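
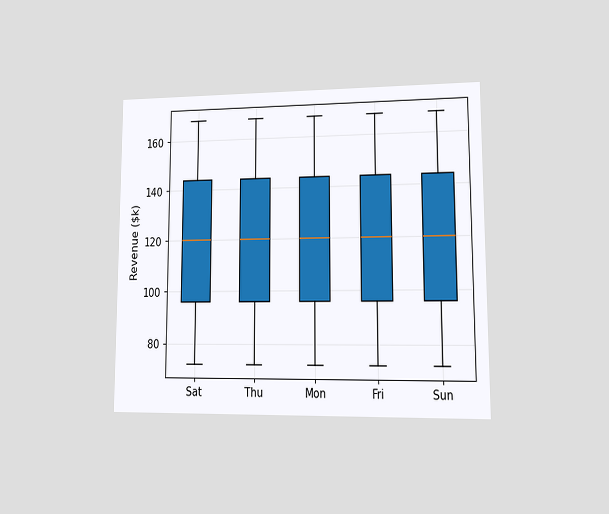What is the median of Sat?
$120k

The chart is viewed at a slight angle. The median line in the Sat box sits at $120k.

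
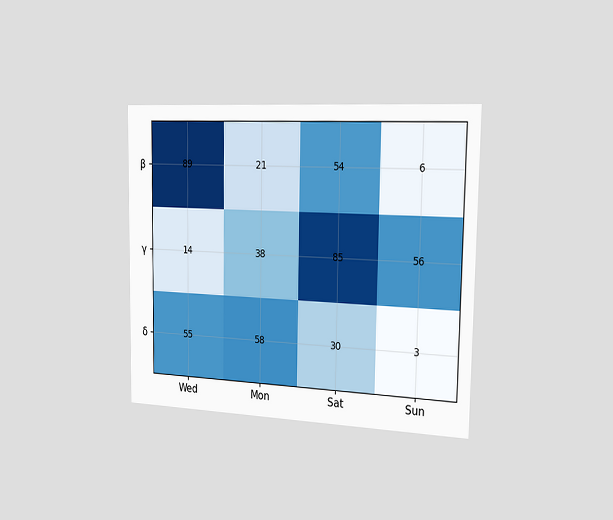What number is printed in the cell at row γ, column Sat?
85

The chart is viewed slightly from the right. The (γ, Sat) cell reads 85.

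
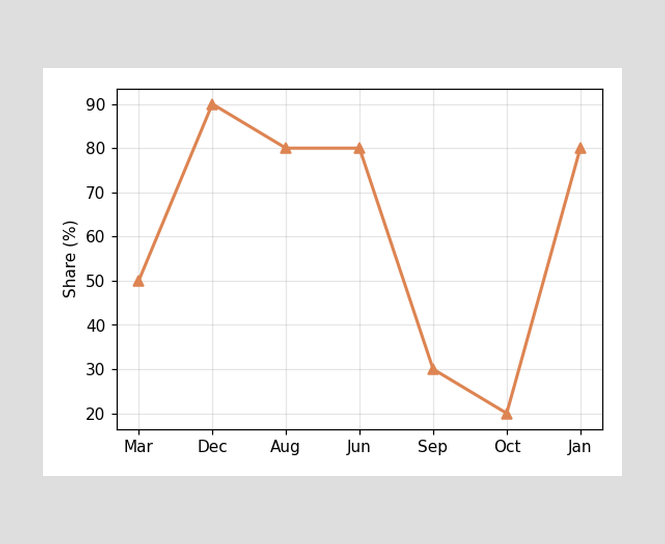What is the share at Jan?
80%

At Jan, the line is at 80%.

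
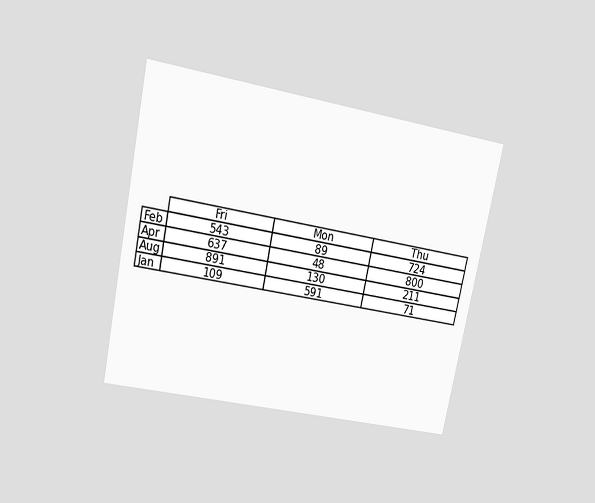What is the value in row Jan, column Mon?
591

The chart is tilted about 12° clockwise and viewed at a slight angle. The (Jan, Mon) cell reads 591.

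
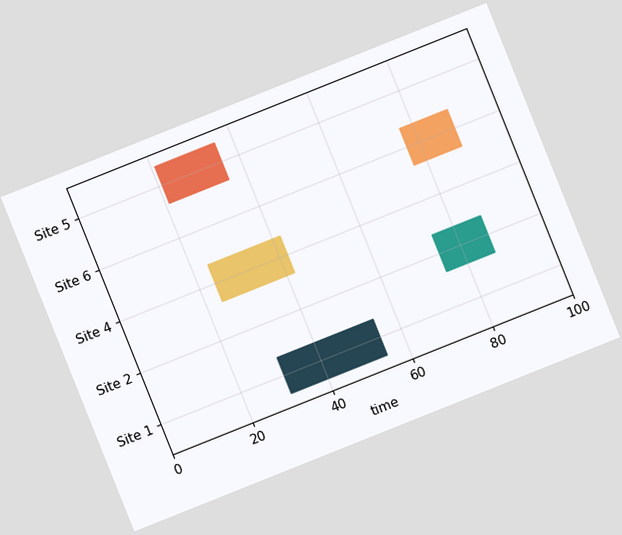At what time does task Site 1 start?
31

The chart is tilted about 22° counter-clockwise. The Site 1 bar begins at t=31.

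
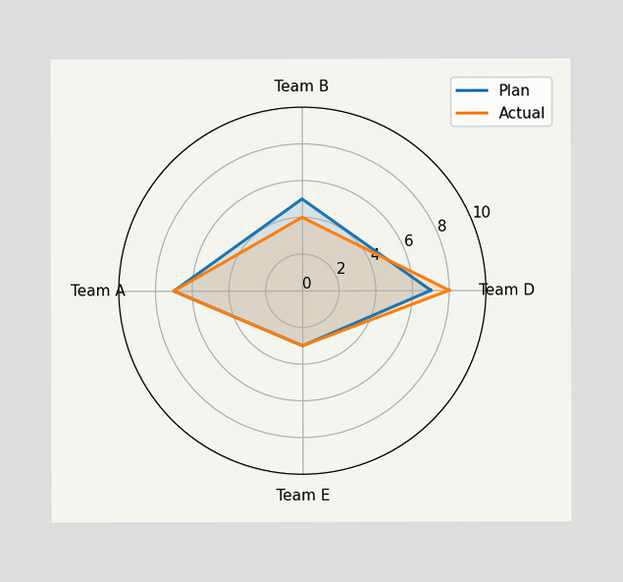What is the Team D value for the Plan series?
7

On the Team D axis, Plan reaches 7.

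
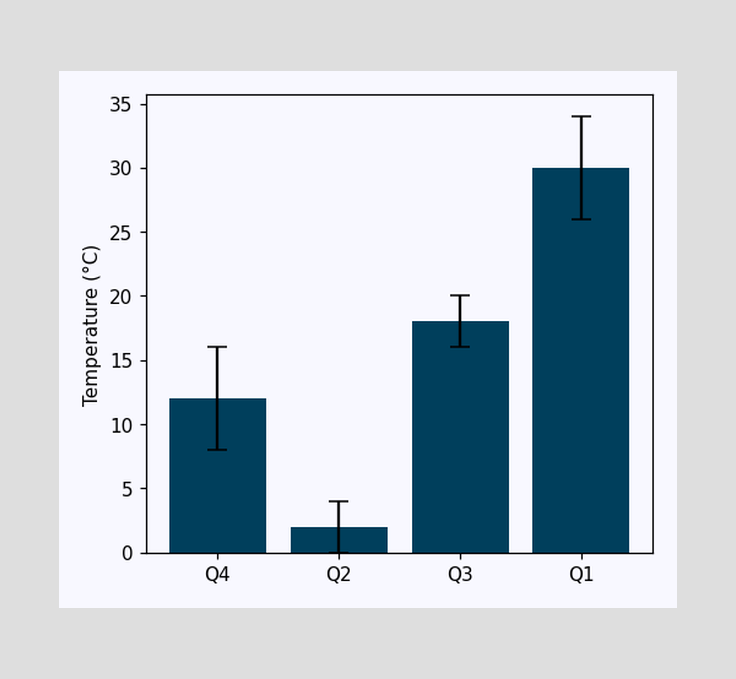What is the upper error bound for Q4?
16°C

The Q4 bar's upper whisker reaches 16°C.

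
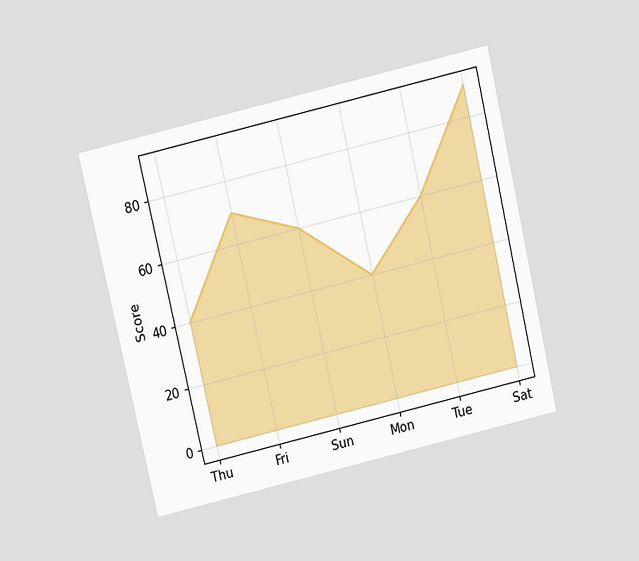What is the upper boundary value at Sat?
The chart is tilted about 13° counter-clockwise and viewed slightly from above. At Sat the upper boundary is at 90.

90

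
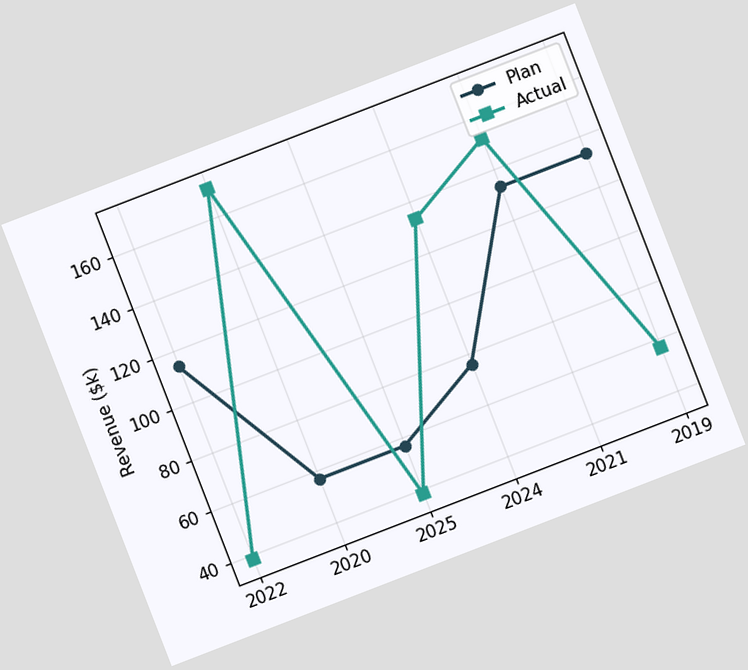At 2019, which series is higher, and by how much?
Plan, by $76k

The chart is tilted about 21° counter-clockwise. At 2019, Plan sits above the other line by $76k.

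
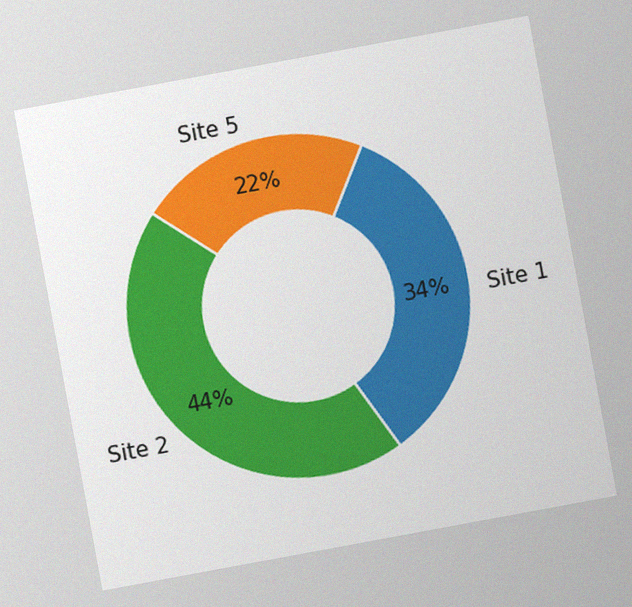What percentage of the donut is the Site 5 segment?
The chart is tilted about 10° counter-clockwise, with some photo noise. The Site 5 segment takes up 22% of the ring.

22%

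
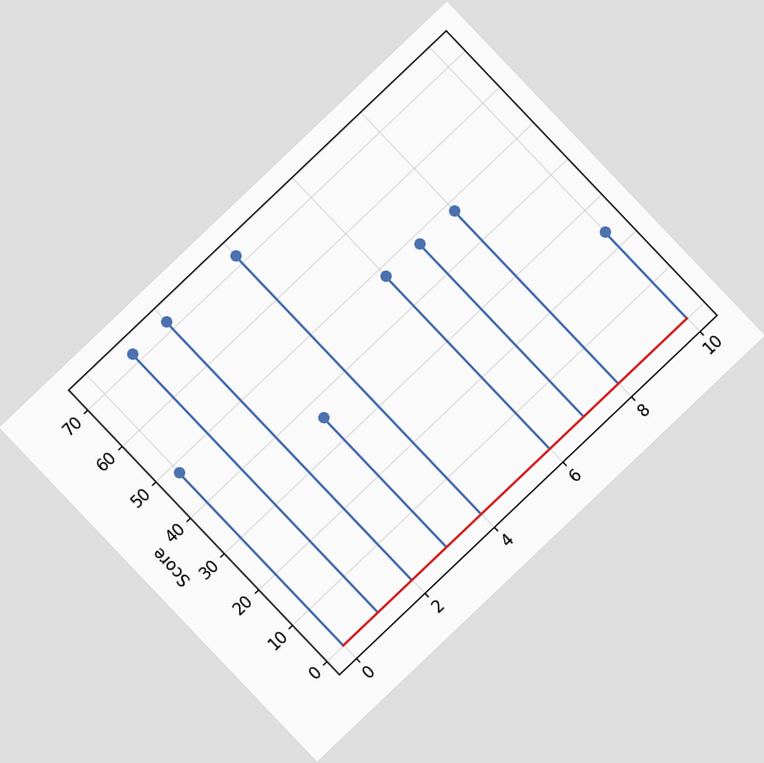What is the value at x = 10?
The chart is tilted about 44° counter-clockwise. The stem at x=10 reaches 24.

24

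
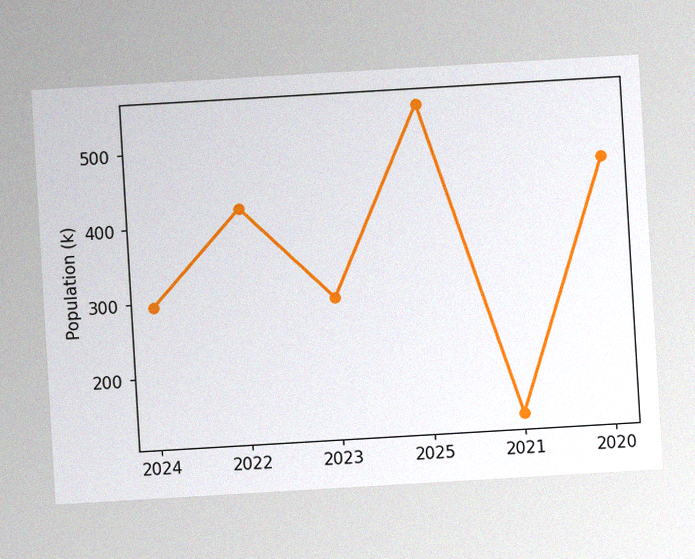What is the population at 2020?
The chart is tilted about 3° counter-clockwise, with some photo noise. At 2020, the line is at 462k.

462k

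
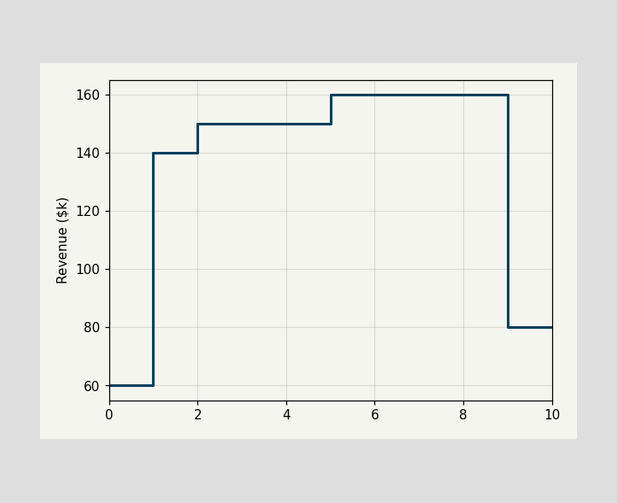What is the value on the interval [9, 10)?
On [9, 10) the step sits at $80k.

$80k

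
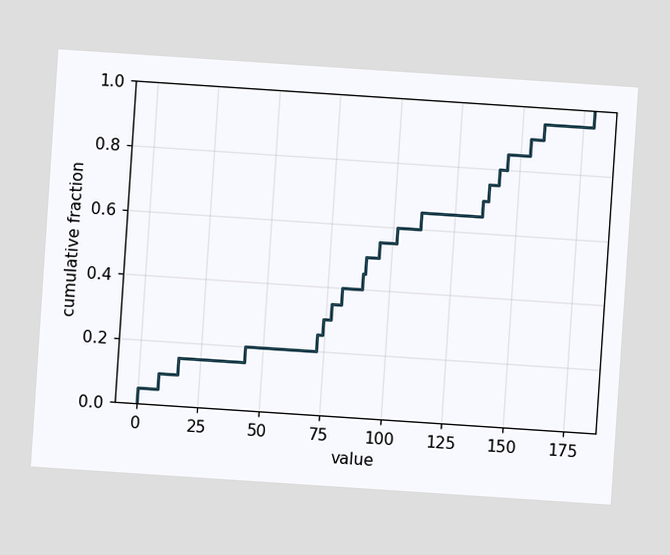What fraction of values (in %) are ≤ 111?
65%

The chart is tilted about 4° clockwise. At x=111 the ECDF step is at 65%.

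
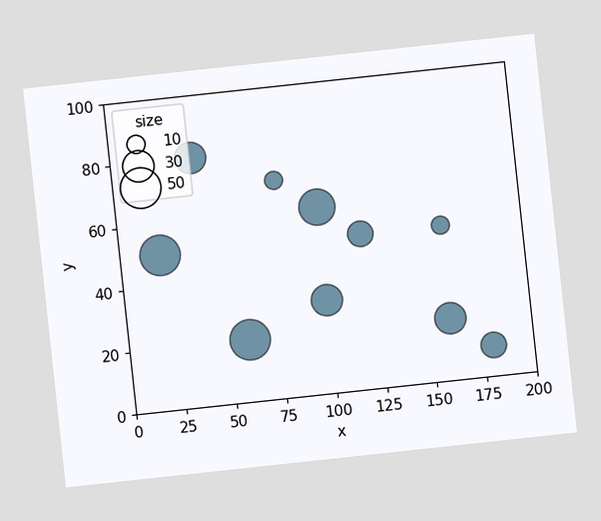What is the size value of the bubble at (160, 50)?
10

The chart is tilted about 6° counter-clockwise. Matching the bubble at (160, 50) against the size legend gives 10.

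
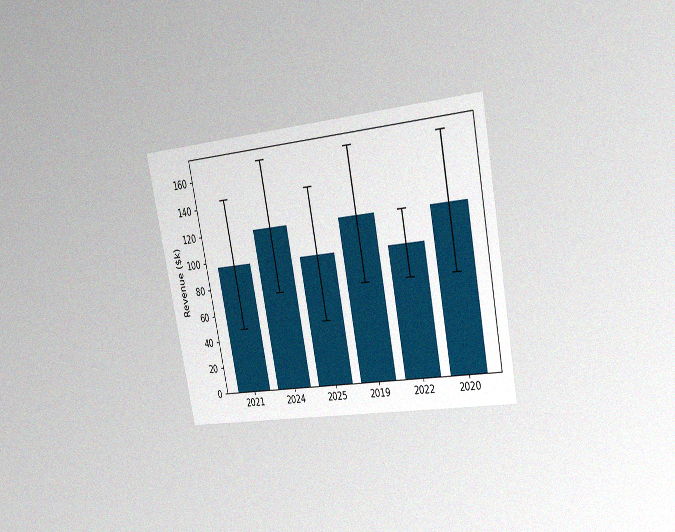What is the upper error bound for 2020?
$168k

The chart is tilted about 11° counter-clockwise and viewed slightly from the right, with some photo noise. The 2020 bar's upper whisker reaches $168k.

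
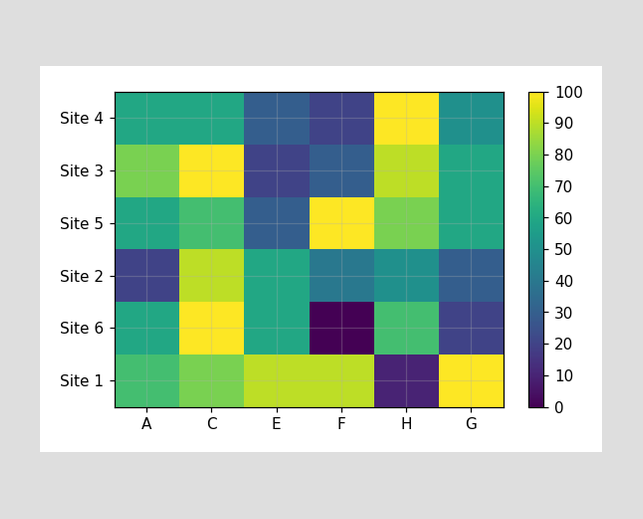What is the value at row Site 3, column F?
Matching cell (Site 3, F) against the colorbar gives 30.

30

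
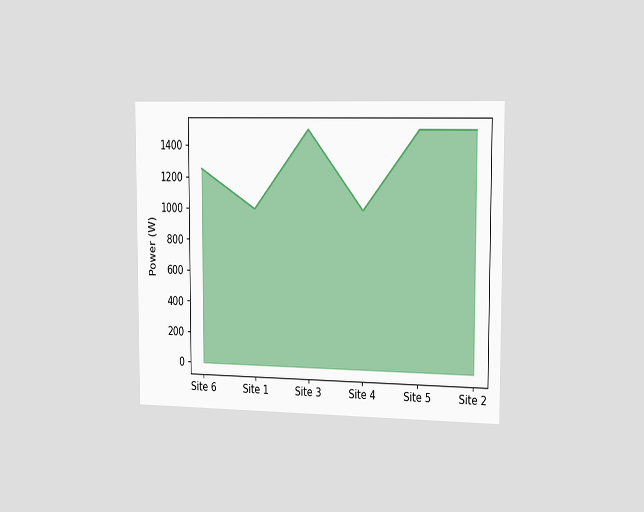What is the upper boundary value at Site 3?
1500W

The chart is viewed slightly from the right. At Site 3 the upper boundary is at 1500W.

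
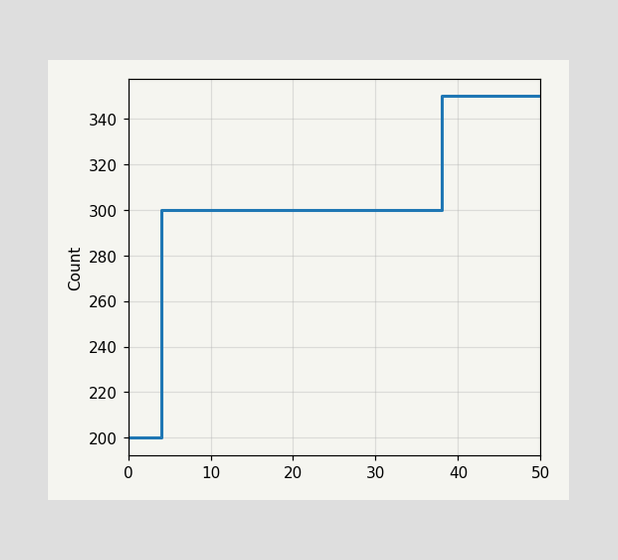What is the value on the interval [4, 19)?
On [4, 19) the step sits at 300.

300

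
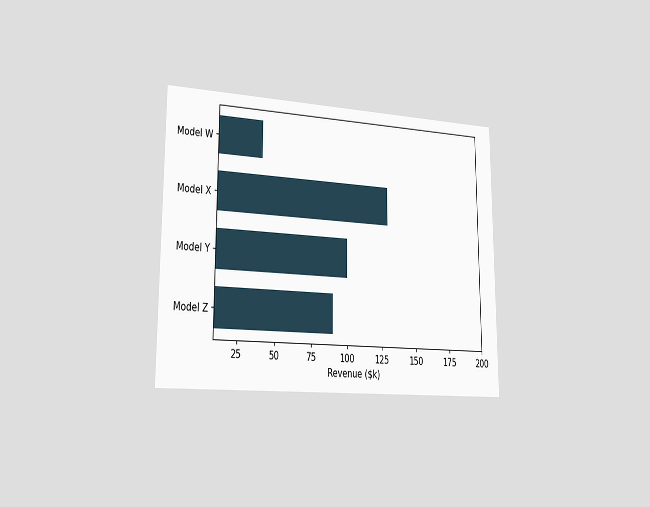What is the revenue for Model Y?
$100k

The chart is viewed slightly from the left. Reading along the chart's x-axis, the Model Y bar reaches $100k.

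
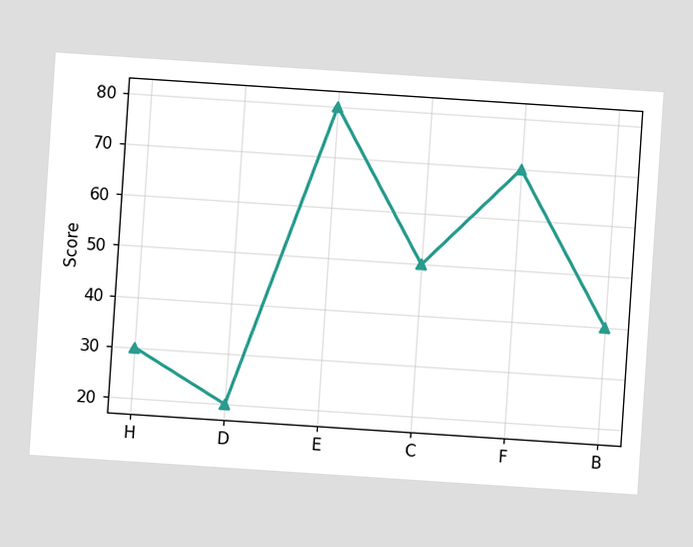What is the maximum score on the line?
80

The chart is tilted about 4° clockwise. The highest point is at E, and reading across to the y-axis gives 80.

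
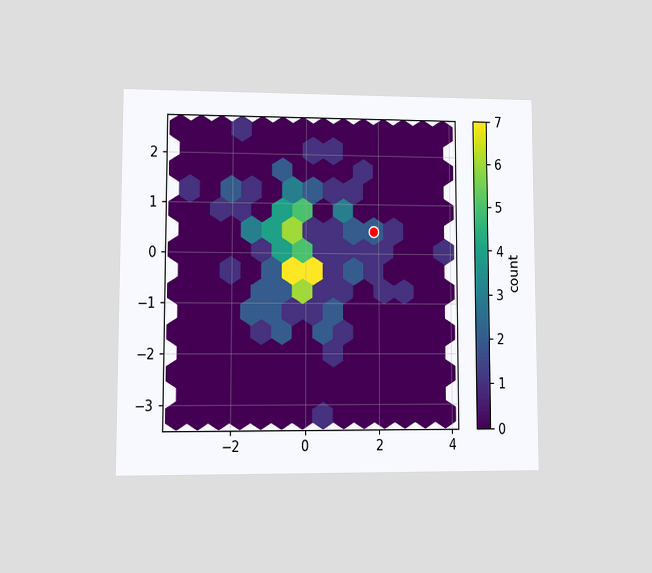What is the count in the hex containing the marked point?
2

The chart is viewed at a slight angle. The marked hex reads 2 on the colorbar.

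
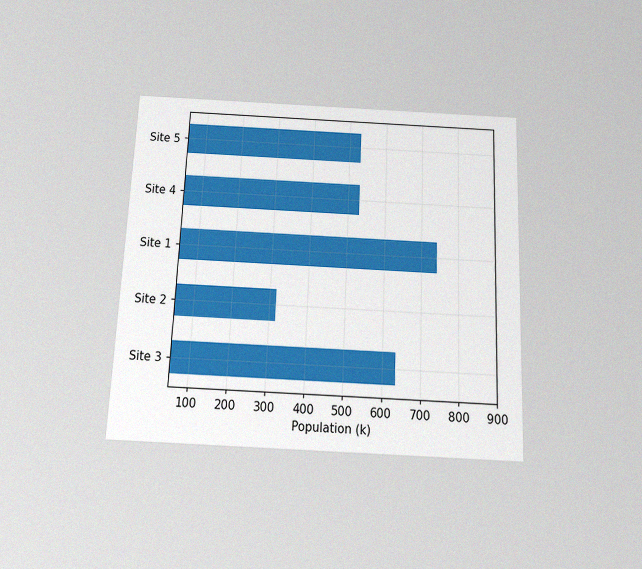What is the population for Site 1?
The chart is tilted about 2° clockwise and viewed slightly from below, with some photo noise. Reading along the chart's x-axis, the Site 1 bar reaches 742k.

742k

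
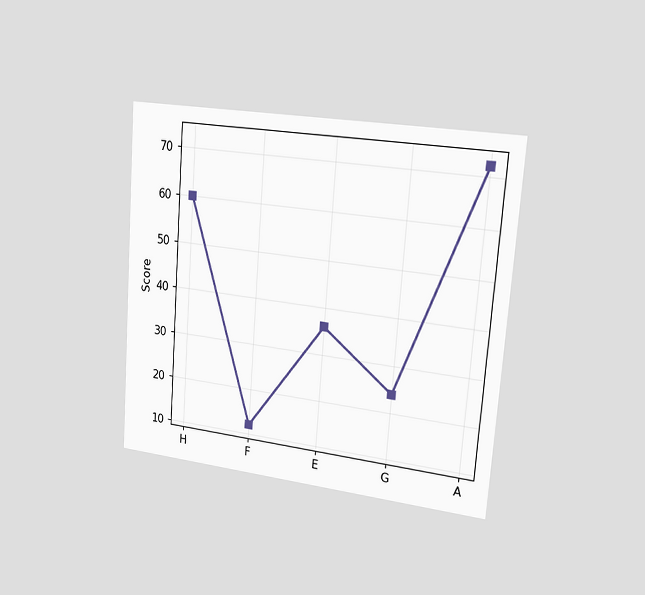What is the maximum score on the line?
72

The chart is tilted about 4° clockwise and viewed slightly from the right. The highest point is at A, and reading across to the y-axis gives 72.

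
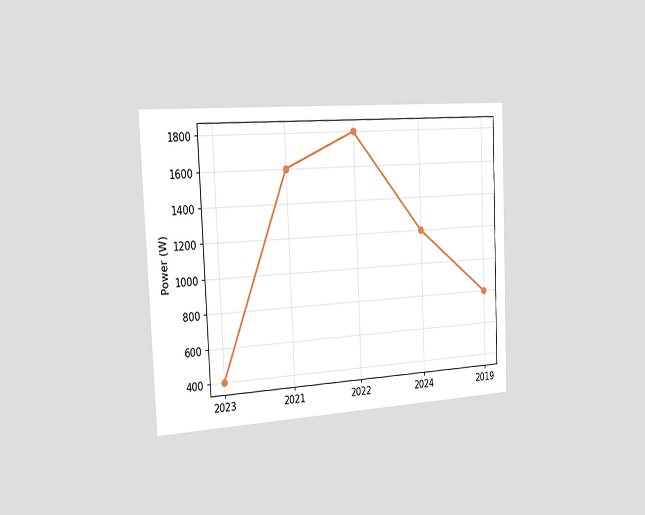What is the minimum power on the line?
The chart is tilted about 3° counter-clockwise and viewed slightly from the left. The lowest point is at 2023, and reading across to the y-axis gives 400W.

400W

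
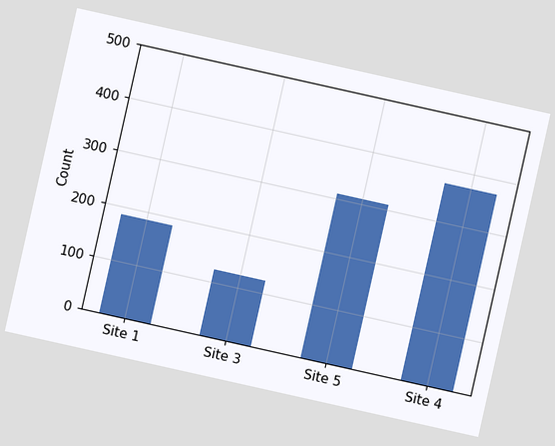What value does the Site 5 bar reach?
The chart is tilted about 13° clockwise. Reading along the chart's y-axis, the Site 5 bar reaches 310.

310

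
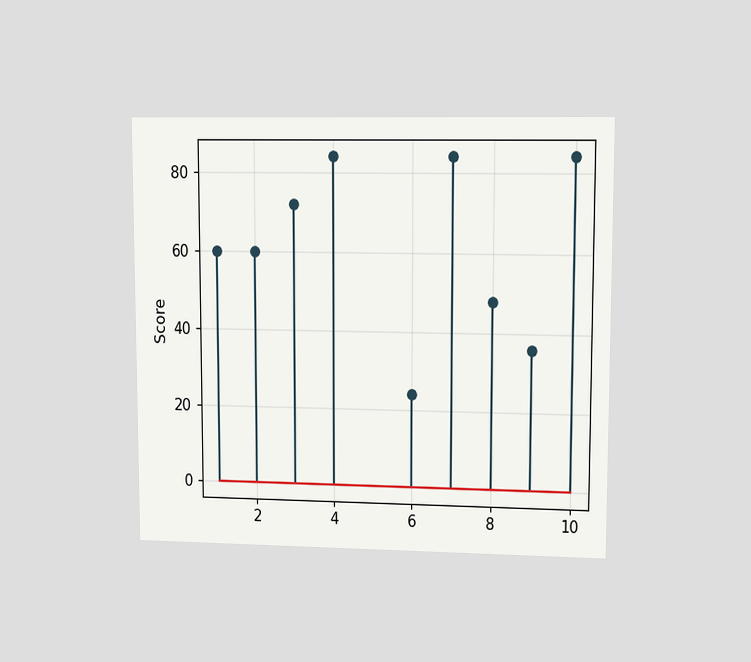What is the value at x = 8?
48

The chart is viewed at a slight angle. The stem at x=8 reaches 48.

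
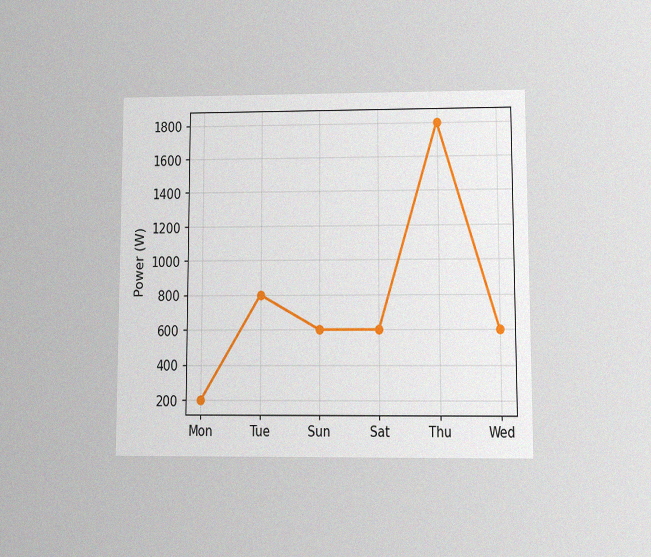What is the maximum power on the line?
1800W

The chart is viewed at a slight angle, with some photo noise. The highest point is at Thu, and reading across to the y-axis gives 1800W.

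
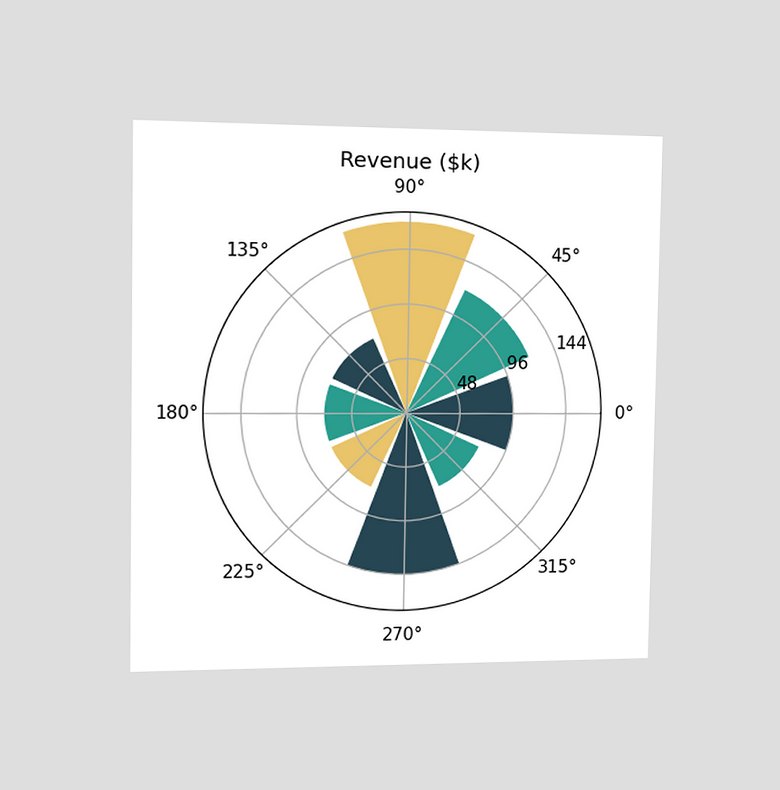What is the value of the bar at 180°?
$72k

The chart is viewed slightly from the left. The bar at 180° reaches $72k on the radial axis.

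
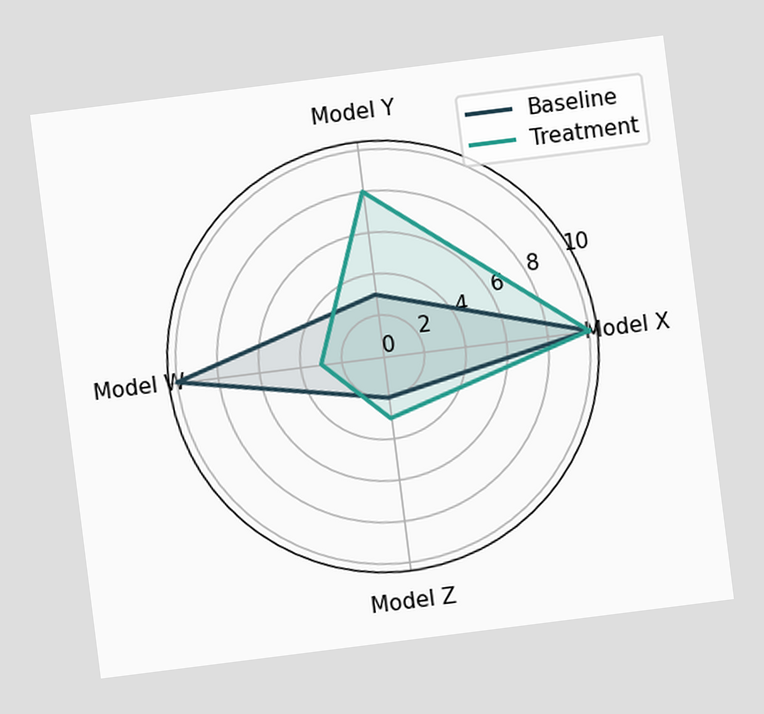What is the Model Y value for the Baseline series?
3

The chart is tilted about 7° counter-clockwise. On the Model Y axis, Baseline reaches 3.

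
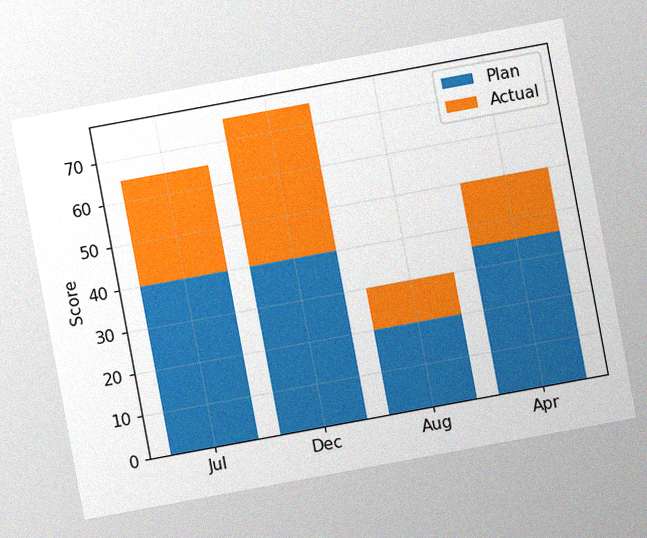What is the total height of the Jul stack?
65

The chart is tilted about 10° counter-clockwise, with some photo noise. The Jul stack's top reaches 65 on the y-axis.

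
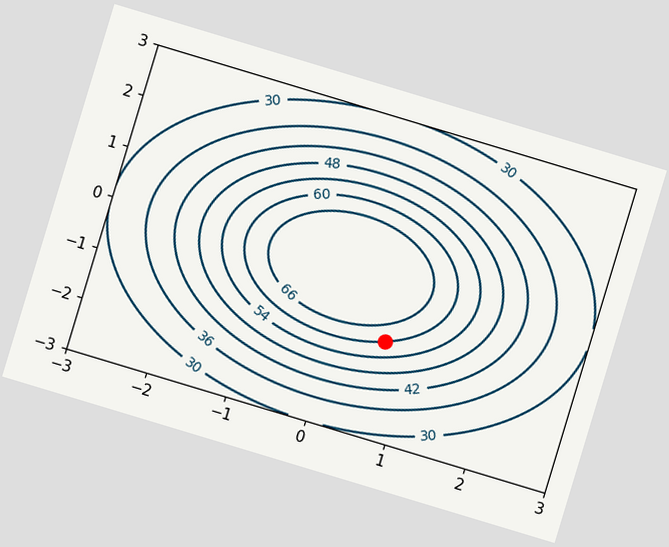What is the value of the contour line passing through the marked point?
60

The chart is tilted about 17° clockwise. The marked point sits on the contour labelled 60.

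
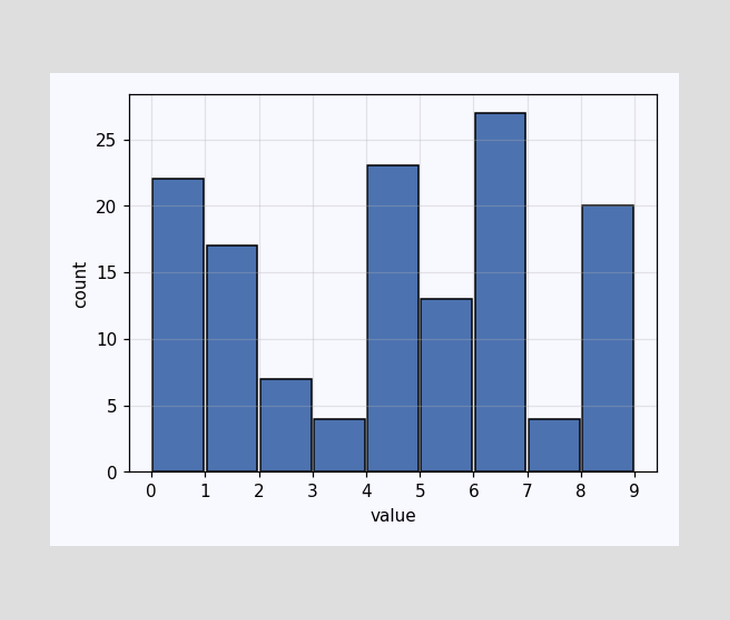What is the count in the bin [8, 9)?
The [8, 9) bin has height 20.

20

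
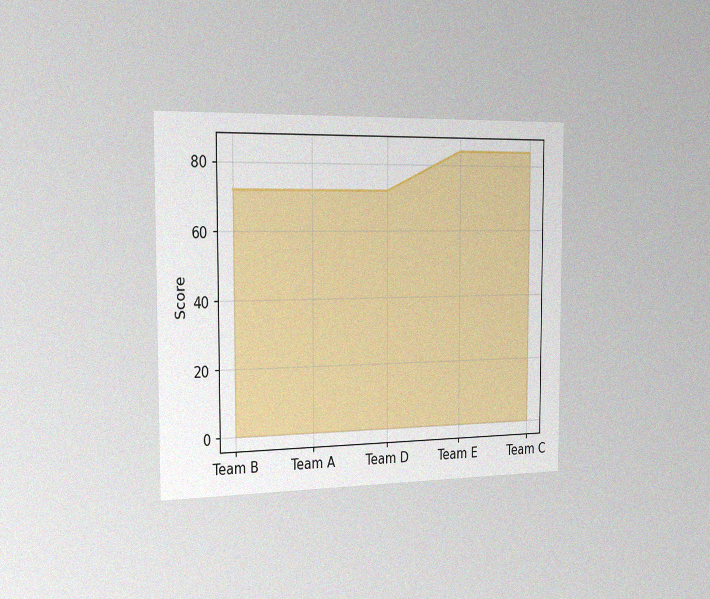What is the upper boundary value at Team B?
The chart is viewed slightly from the left, with some photo noise. At Team B the upper boundary is at 72.

72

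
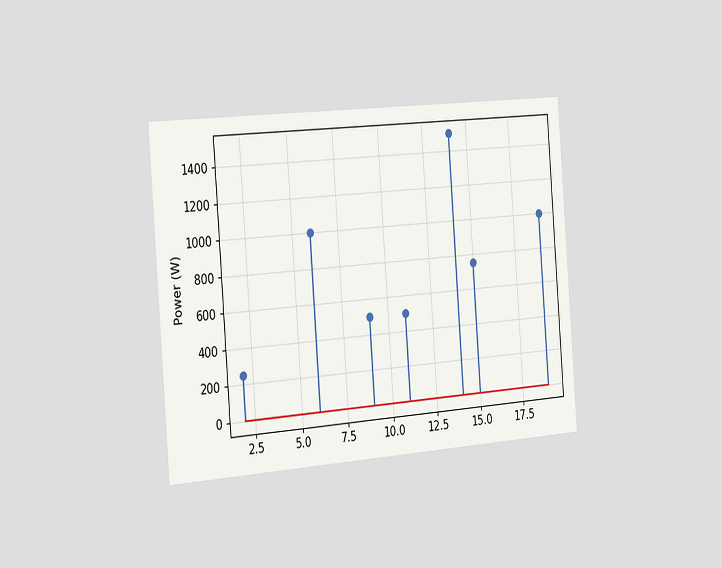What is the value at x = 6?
1000W

The chart is tilted about 4° counter-clockwise and viewed slightly from the left. The stem at x=6 reaches 1000W.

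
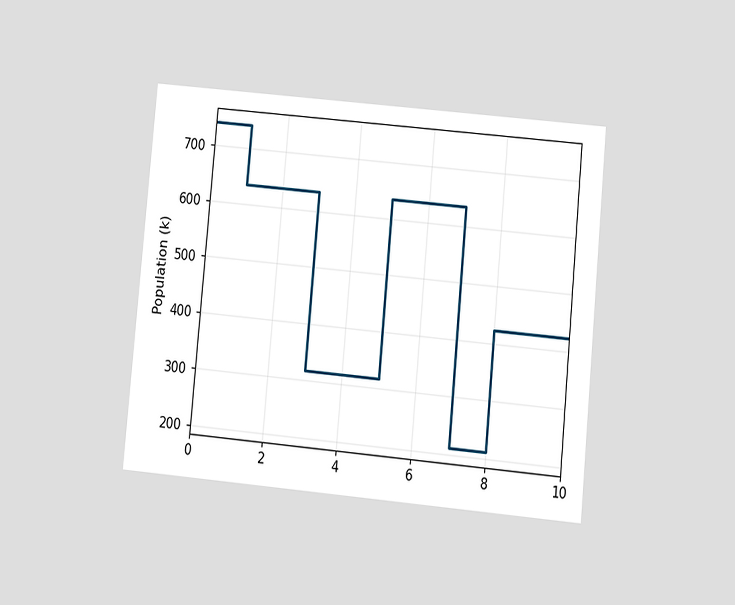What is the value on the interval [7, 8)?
The chart is tilted about 5° clockwise and viewed at a slight angle. On [7, 8) the step sits at 212k.

212k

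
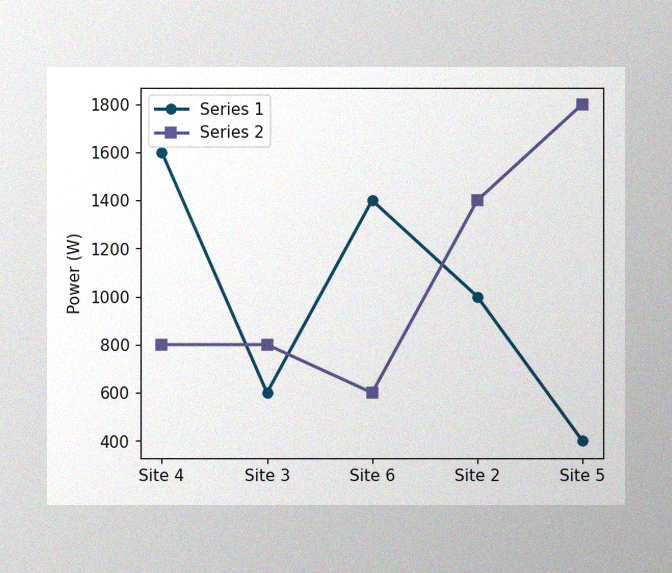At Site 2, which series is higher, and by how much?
The image has some photo noise and uneven lighting. At Site 2, Series 2 sits above the other line by 400W.

Series 2, by 400W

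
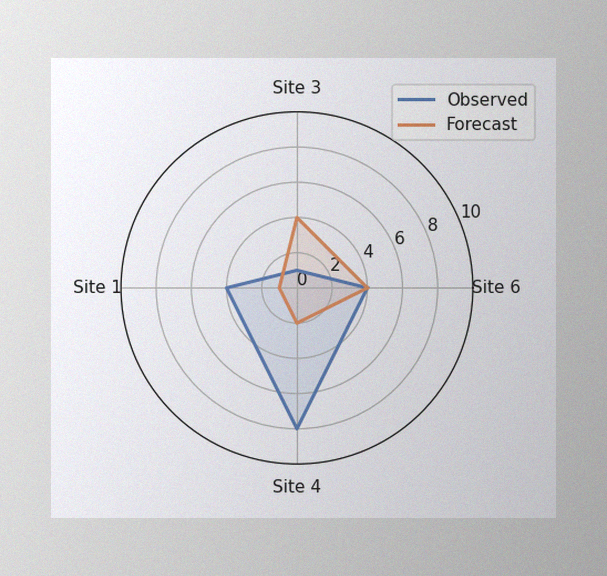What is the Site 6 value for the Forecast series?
The image has some photo noise and uneven lighting. On the Site 6 axis, Forecast reaches 4.

4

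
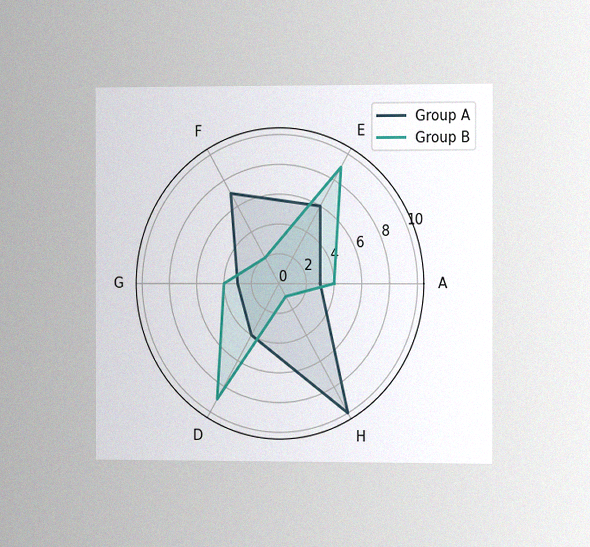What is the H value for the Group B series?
1

The chart is viewed slightly from the right, with some photo noise. On the H axis, Group B reaches 1.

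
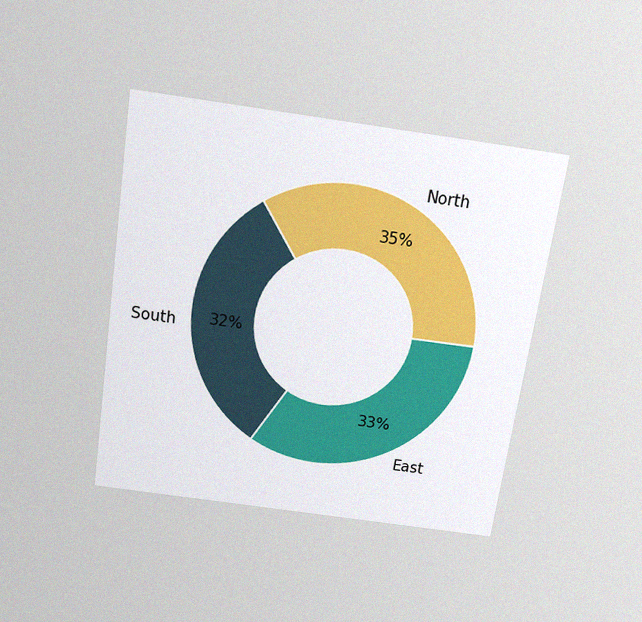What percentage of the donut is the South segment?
The chart is tilted about 8° clockwise and viewed slightly from above, with some photo noise. The South segment takes up 32% of the ring.

32%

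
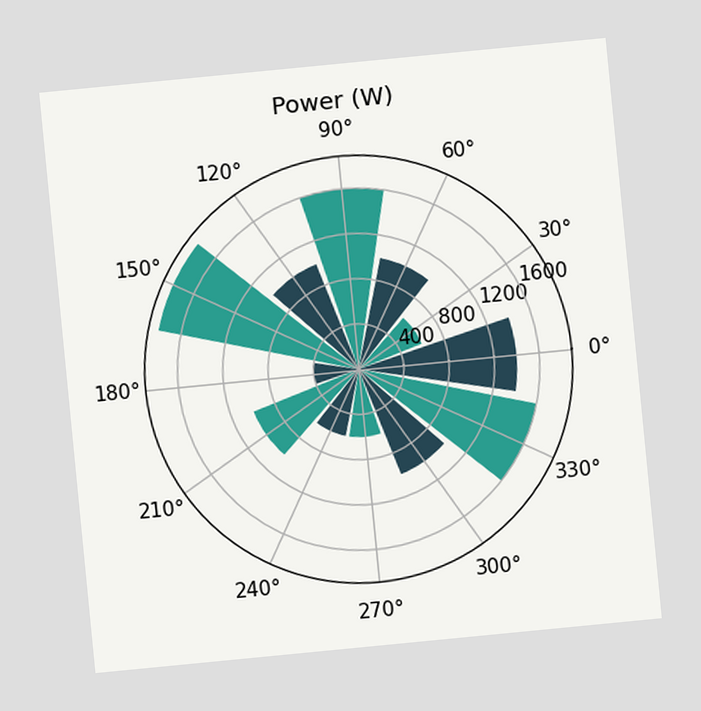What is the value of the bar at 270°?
600W

The chart is tilted about 6° counter-clockwise. The bar at 270° reaches 600W on the radial axis.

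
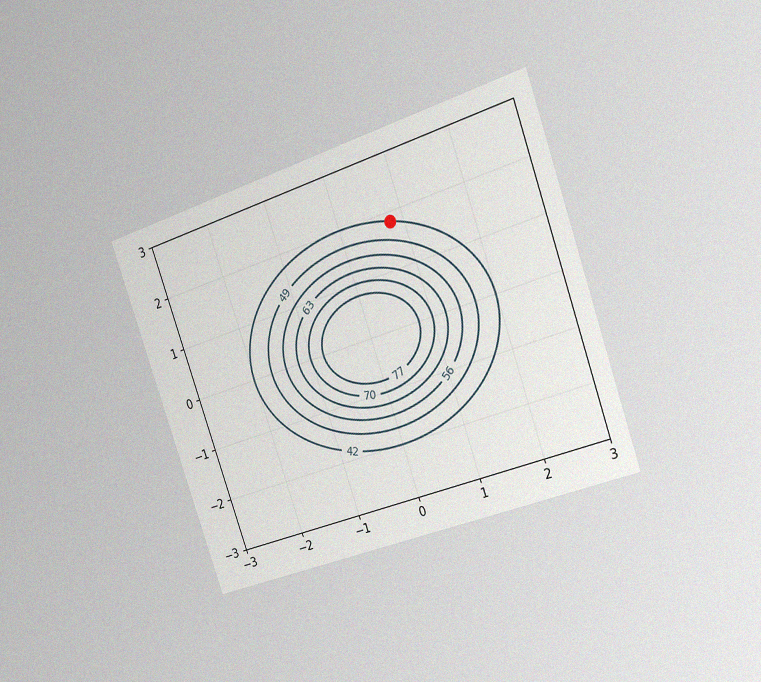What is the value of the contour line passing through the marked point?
42

The chart is tilted about 19° counter-clockwise and viewed slightly from the right, with some photo noise. The marked point sits on the contour labelled 42.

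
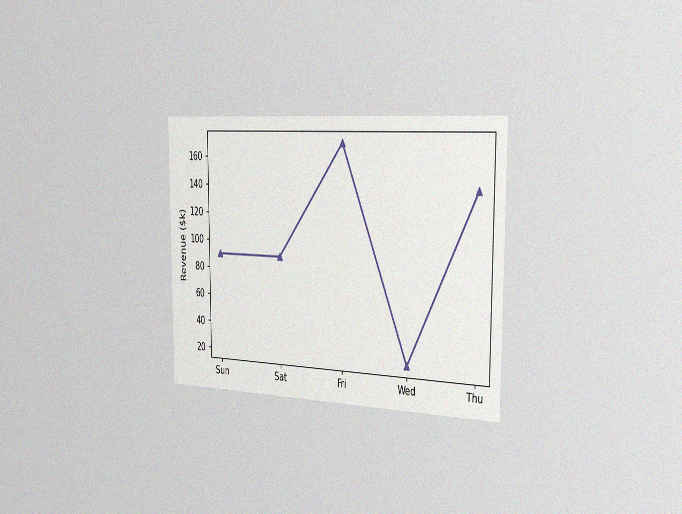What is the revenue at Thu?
$140k

The chart is viewed slightly from the right, with some photo noise. At Thu, the line is at $140k.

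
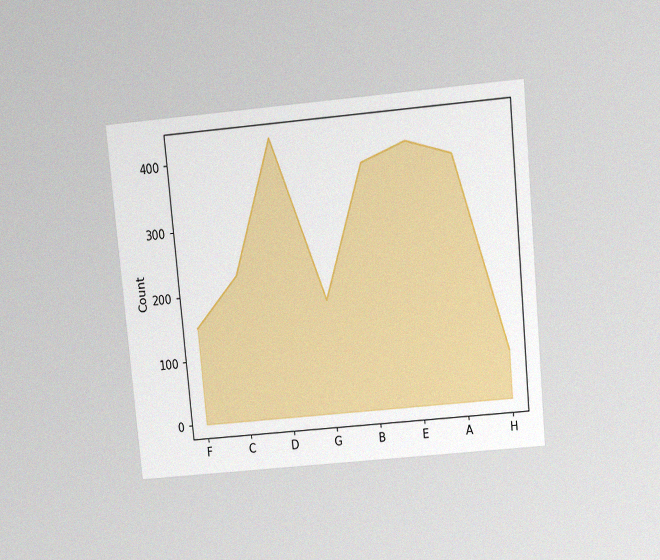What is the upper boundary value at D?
The chart is tilted about 5° counter-clockwise and viewed slightly from above, with some photo noise. At D the upper boundary is at 425.

425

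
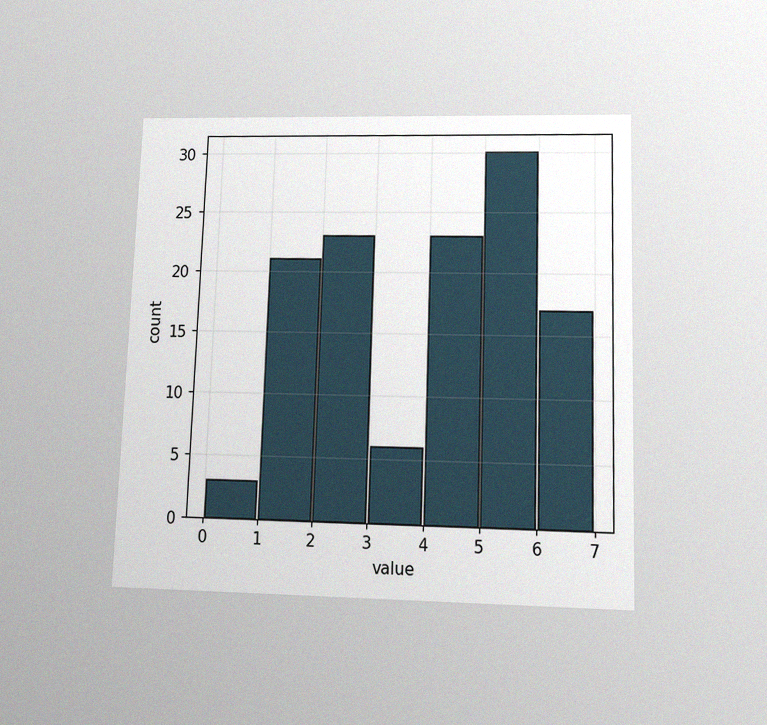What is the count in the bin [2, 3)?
23

The chart is viewed at a slight angle, with some photo noise. The [2, 3) bin has height 23.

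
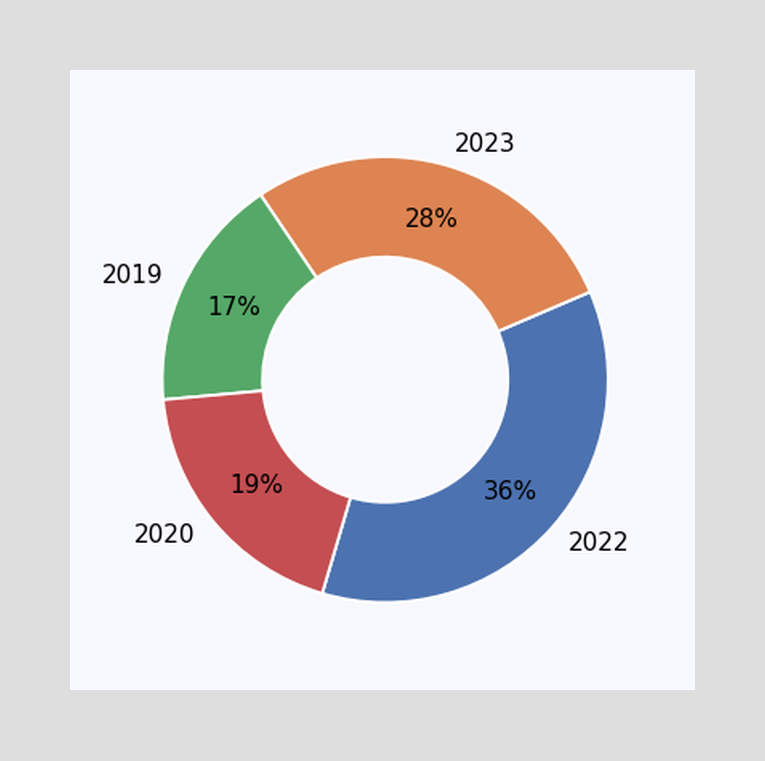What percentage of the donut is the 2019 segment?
The 2019 segment takes up 17% of the ring.

17%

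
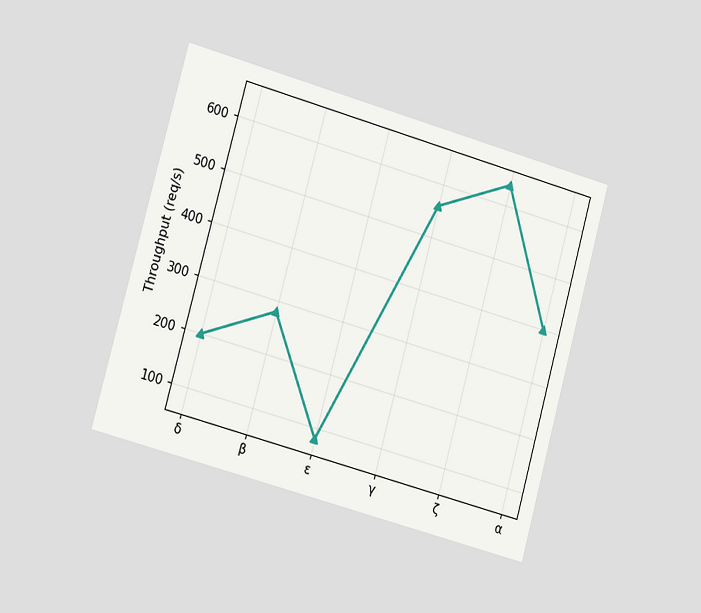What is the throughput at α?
400req/s

The chart is tilted about 15° clockwise and viewed slightly from the left. At α, the line is at 400req/s.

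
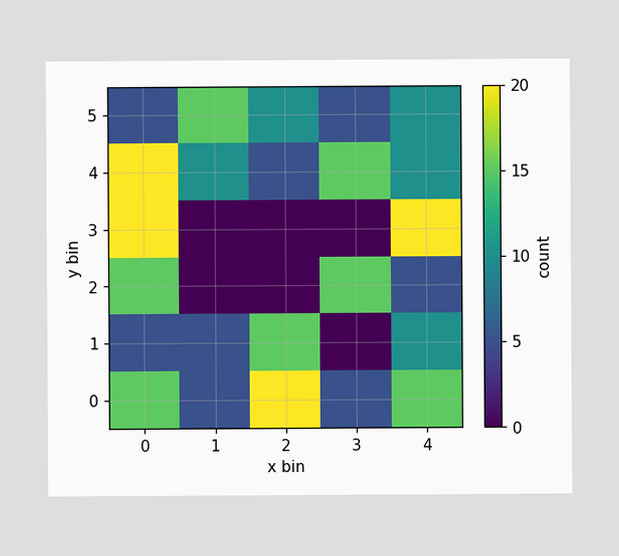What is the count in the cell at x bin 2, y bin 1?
Matching the cell (2, 1) against the colorbar gives 15.

15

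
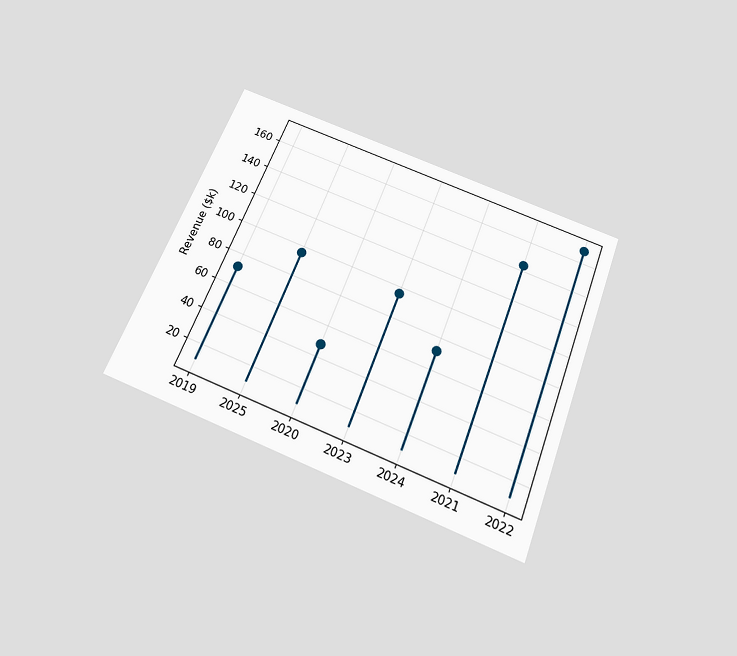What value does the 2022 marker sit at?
$168k

The chart is tilted about 22° clockwise and viewed slightly from below. The 2022 marker sits at $168k.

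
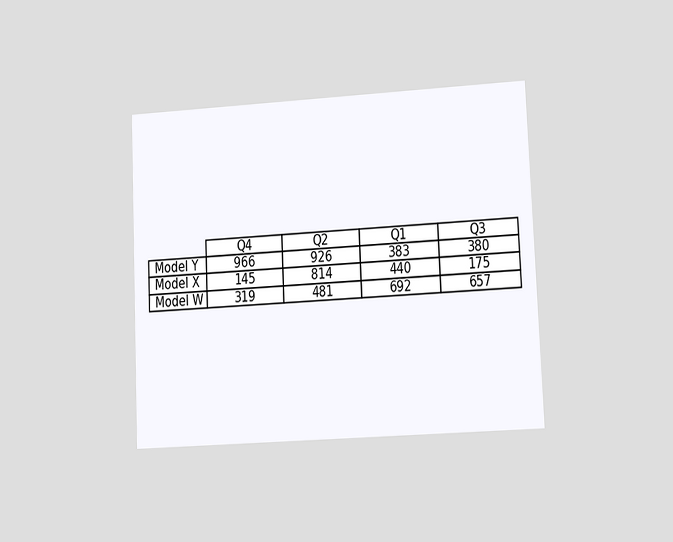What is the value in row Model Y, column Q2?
926

The chart is tilted about 3° counter-clockwise and viewed at a slight angle. The (Model Y, Q2) cell reads 926.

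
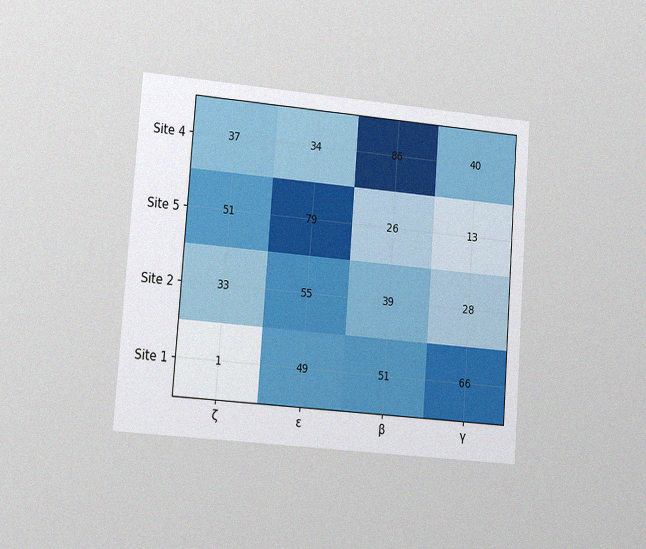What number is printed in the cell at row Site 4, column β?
86

The chart is tilted about 4° clockwise and viewed slightly from the left, with some photo noise. The (Site 4, β) cell reads 86.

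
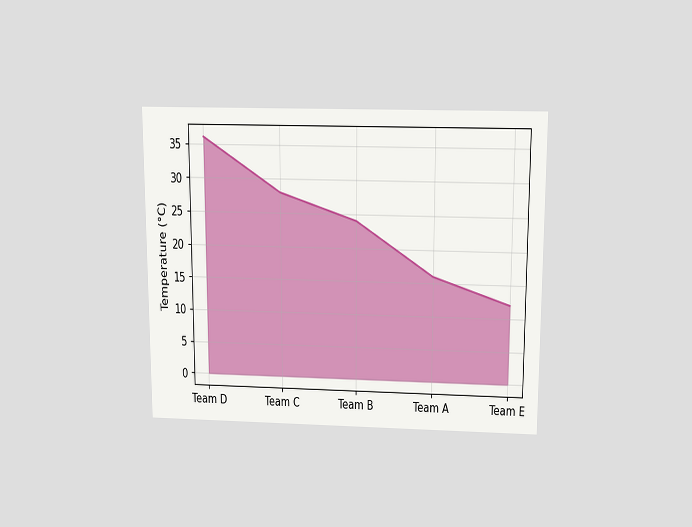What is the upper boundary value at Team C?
The chart is viewed slightly from above. At Team C the upper boundary is at 28°C.

28°C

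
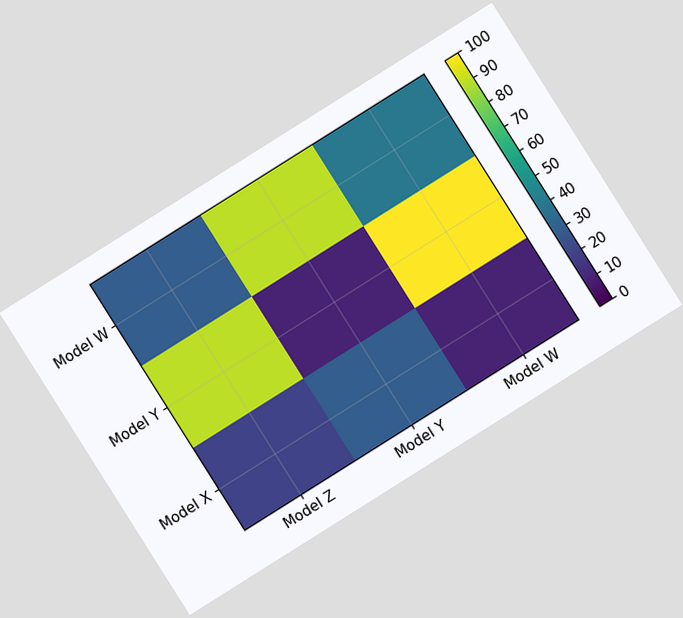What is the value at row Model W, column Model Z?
30

The chart is tilted about 32° counter-clockwise. Matching cell (Model W, Model Z) against the colorbar gives 30.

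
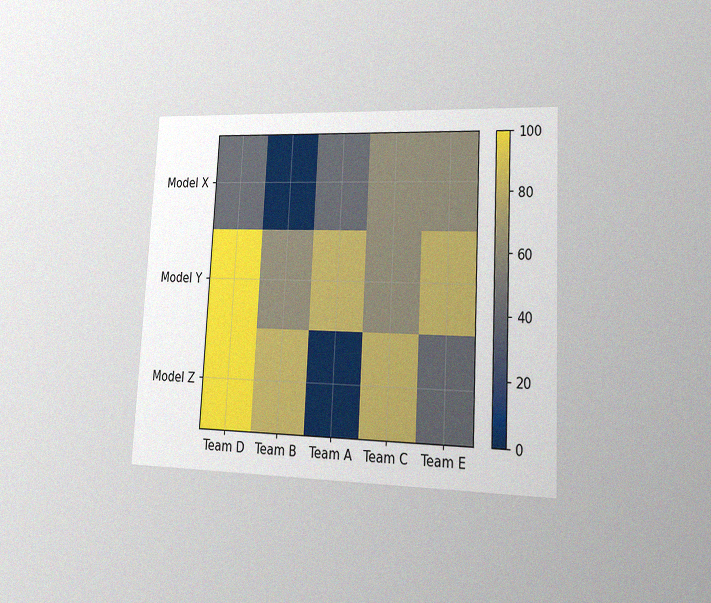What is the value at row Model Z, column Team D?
The chart is tilted about 3° clockwise and viewed at a slight angle, with some photo noise. Matching cell (Model Z, Team D) against the colorbar gives 100.

100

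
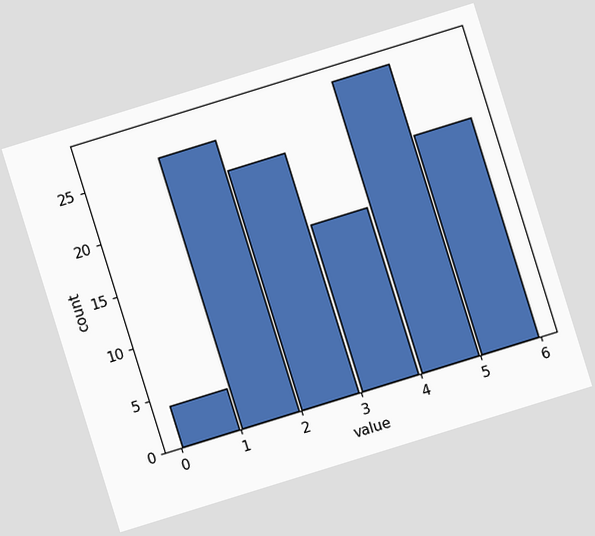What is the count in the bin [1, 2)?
The chart is tilted about 17° counter-clockwise. The [1, 2) bin has height 26.

26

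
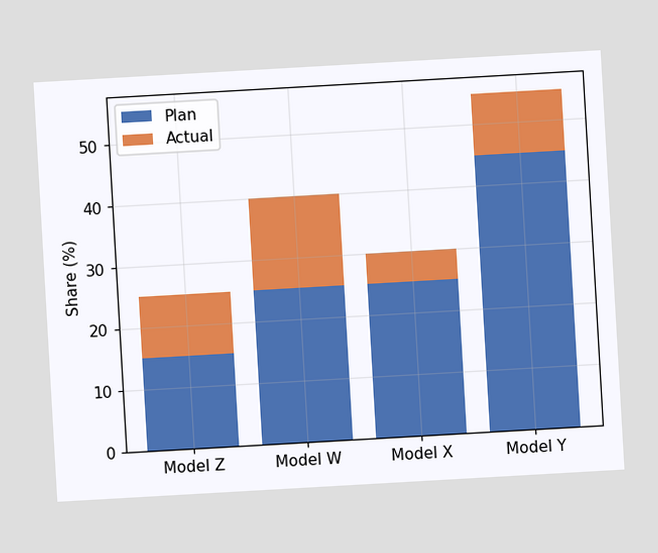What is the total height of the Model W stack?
40%

The chart is tilted about 3° counter-clockwise. The Model W stack's top reaches 40% on the y-axis.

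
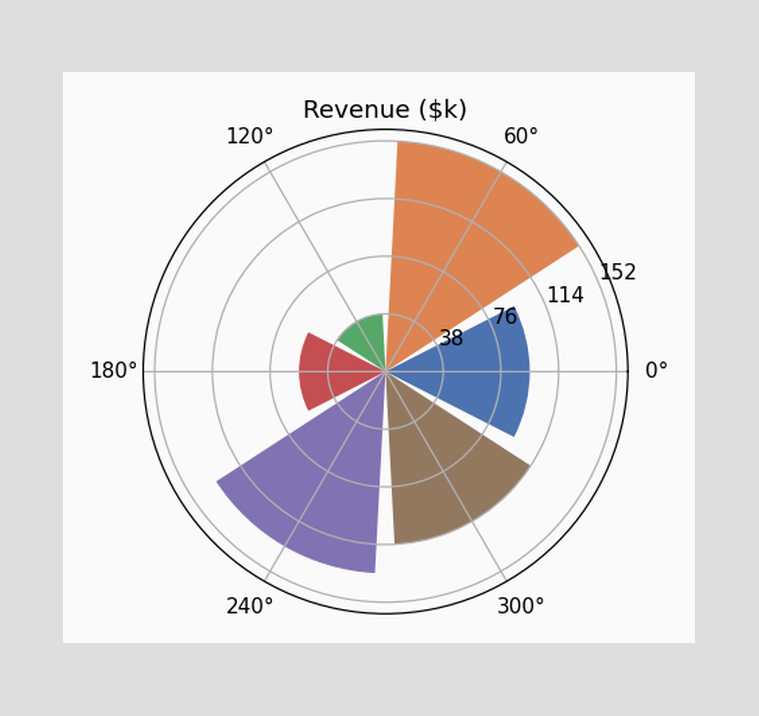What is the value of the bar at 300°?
The bar at 300° reaches $114k on the radial axis.

$114k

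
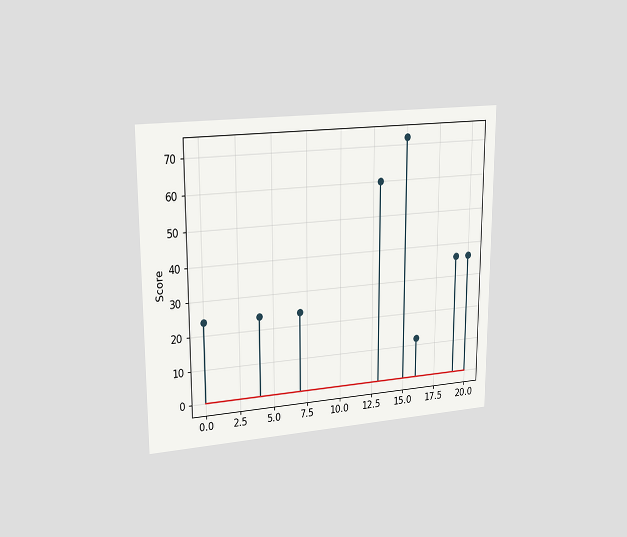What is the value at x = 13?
60

The chart is viewed at a slight angle. The stem at x=13 reaches 60.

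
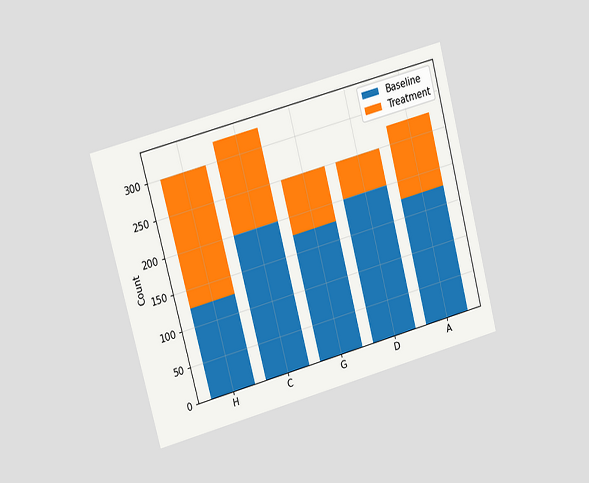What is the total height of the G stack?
The chart is tilted about 15° counter-clockwise and viewed at a slight angle. The G stack's top reaches 250 on the y-axis.

250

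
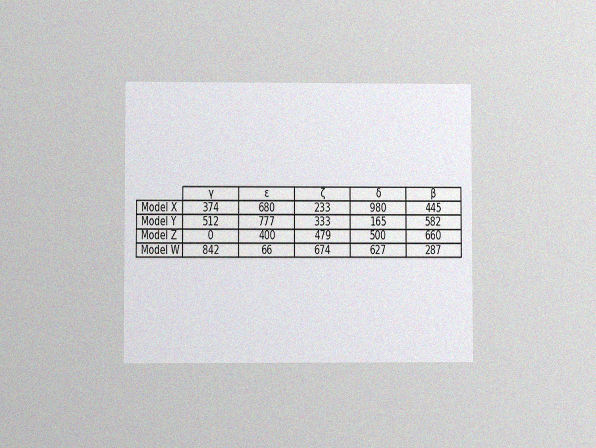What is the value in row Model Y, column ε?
The chart is viewed at a slight angle, with some photo noise. The (Model Y, ε) cell reads 777.

777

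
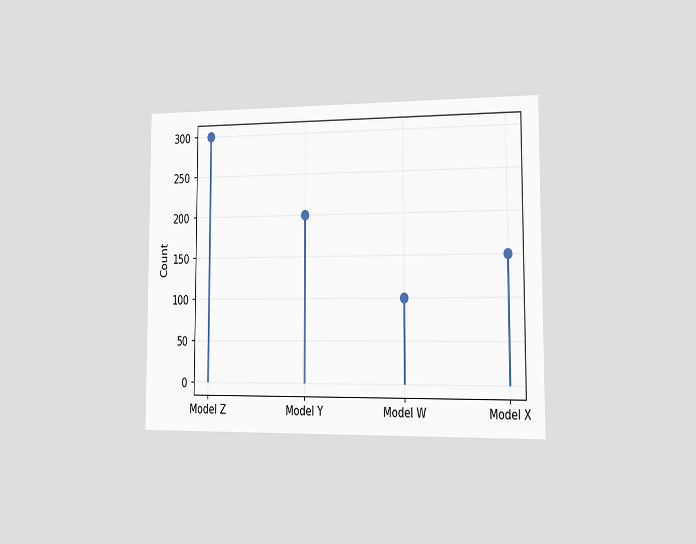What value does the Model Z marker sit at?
The chart is viewed slightly from the right. The Model Z marker sits at 300.

300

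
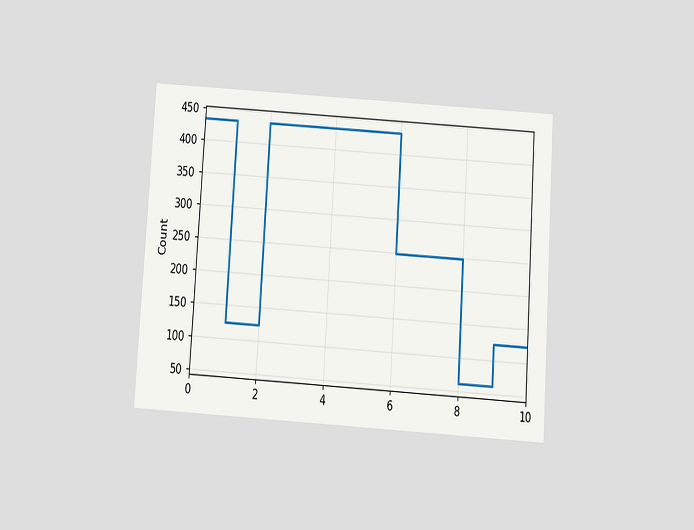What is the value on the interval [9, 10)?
The chart is tilted about 4° clockwise and viewed slightly from below. On [9, 10) the step sits at 124.

124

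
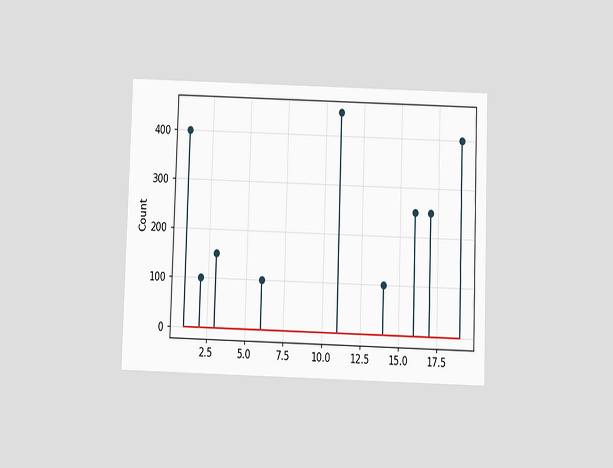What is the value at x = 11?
The chart is viewed slightly from below. The stem at x=11 reaches 450.

450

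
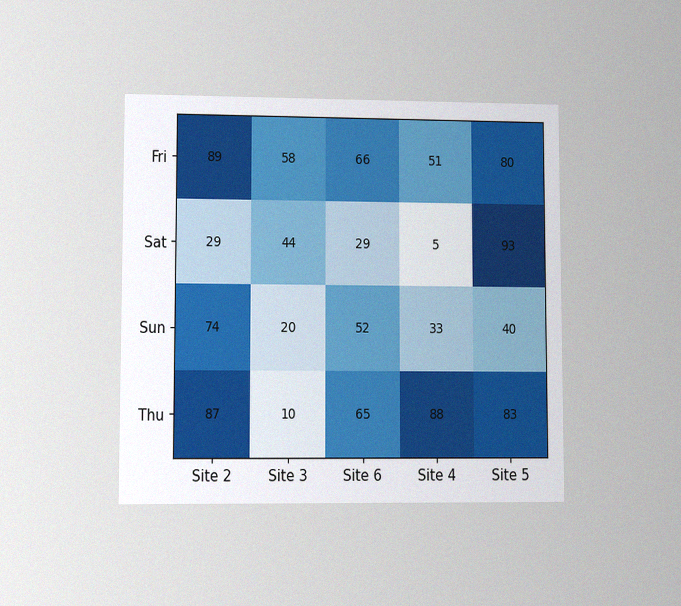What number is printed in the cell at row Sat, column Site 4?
5

The chart is viewed at a slight angle, with some photo noise. The (Sat, Site 4) cell reads 5.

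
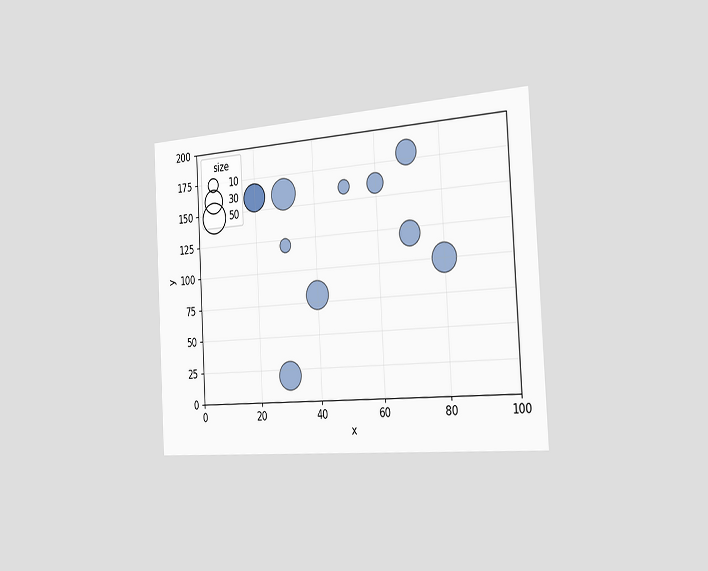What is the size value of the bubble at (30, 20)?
40

The chart is tilted about 3° counter-clockwise and viewed slightly from the right. Matching the bubble at (30, 20) against the size legend gives 40.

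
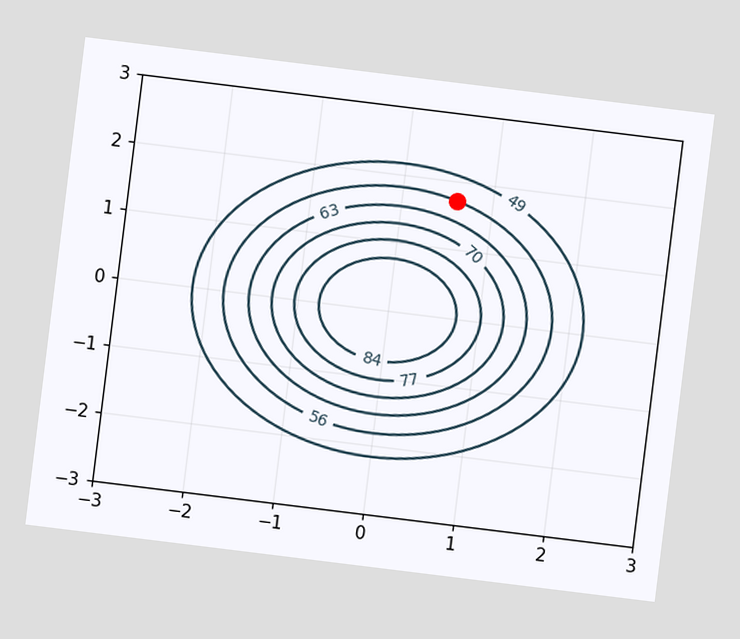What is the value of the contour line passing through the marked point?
The chart is tilted about 7° clockwise. The marked point sits on the contour labelled 56.

56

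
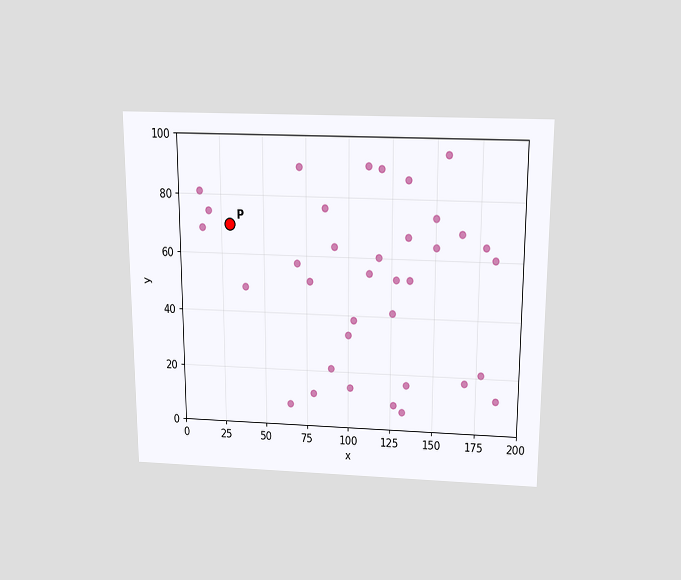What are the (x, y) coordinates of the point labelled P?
(30, 70)

The chart is viewed slightly from above. Following the gridlines from P to each axis, P sits at (30, 70).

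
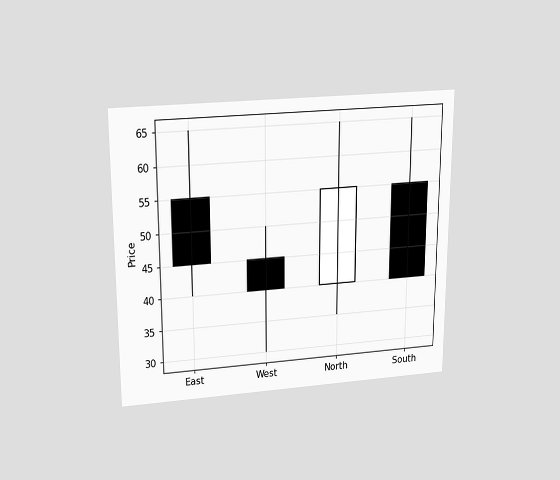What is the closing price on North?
The chart is viewed slightly from above. The North candle closes at 55.

55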